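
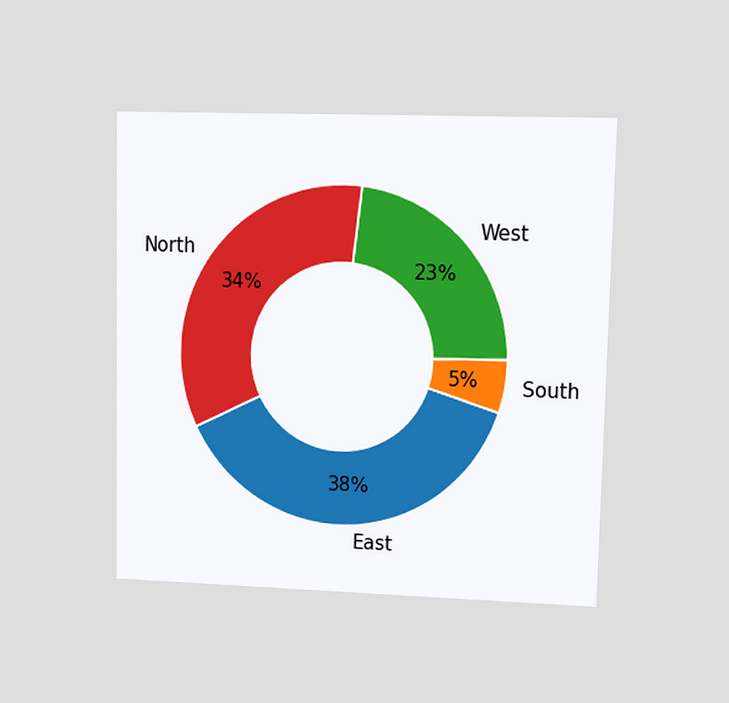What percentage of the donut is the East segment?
38%

The chart is viewed at a slight angle. The East segment takes up 38% of the ring.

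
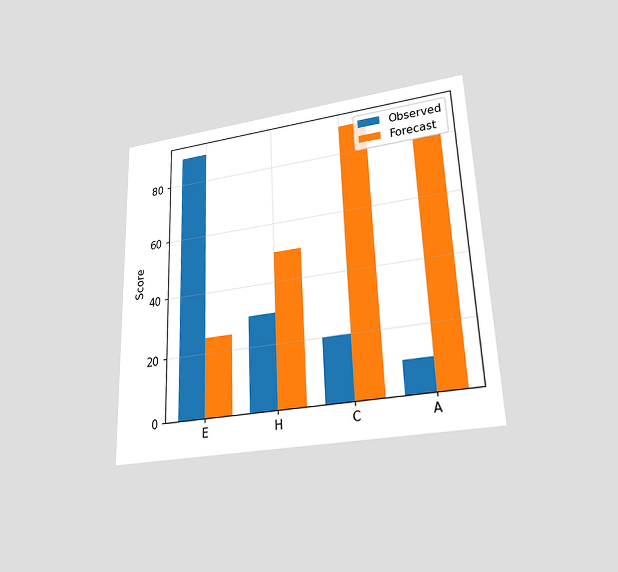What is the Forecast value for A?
The chart is tilted about 2° counter-clockwise and viewed slightly from below. The Forecast bar at A reaches 80 on the y-axis.

80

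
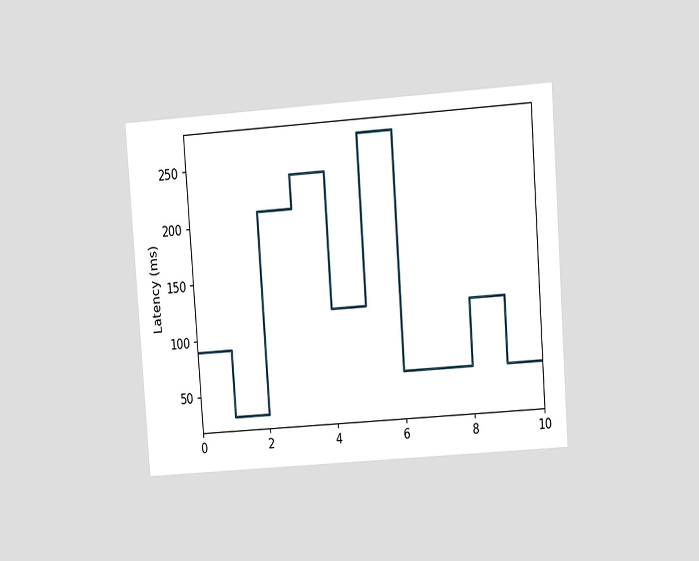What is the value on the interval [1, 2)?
The chart is tilted about 4° counter-clockwise and viewed at a slight angle. On [1, 2) the step sits at 30ms.

30ms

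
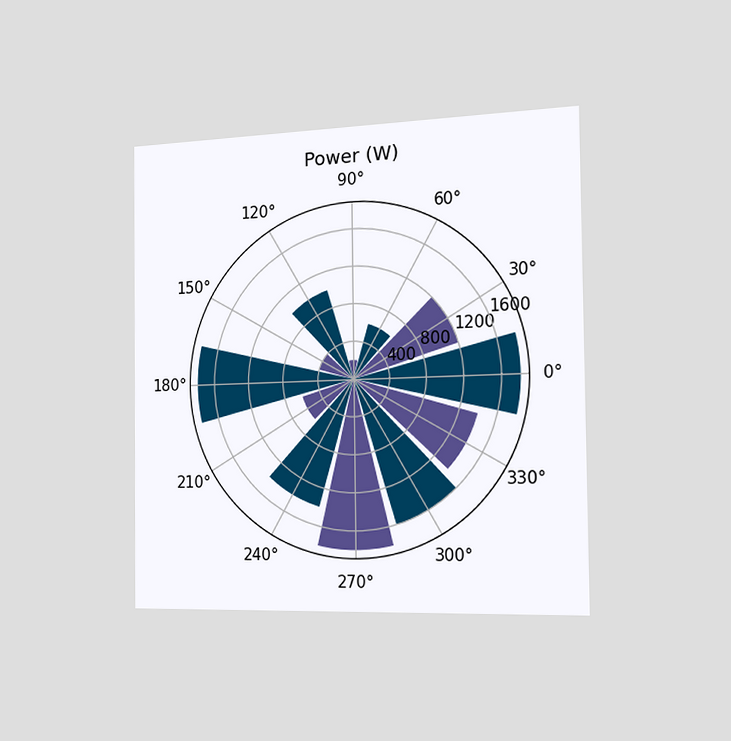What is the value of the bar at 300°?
1600W

The chart is viewed slightly from the right. The bar at 300° reaches 1600W on the radial axis.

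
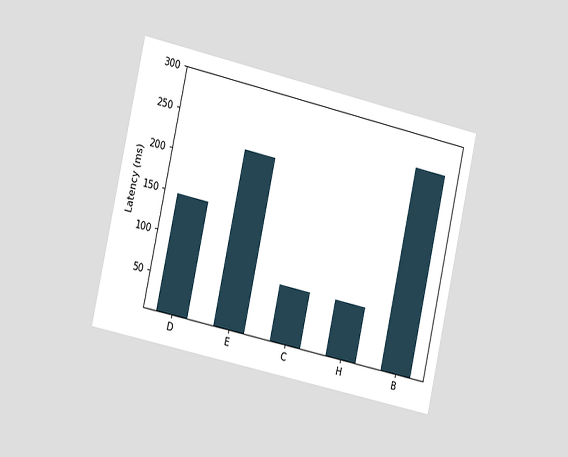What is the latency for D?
148ms

The chart is tilted about 13° clockwise and viewed slightly from the left. Reading along the chart's y-axis, the D bar reaches 148ms.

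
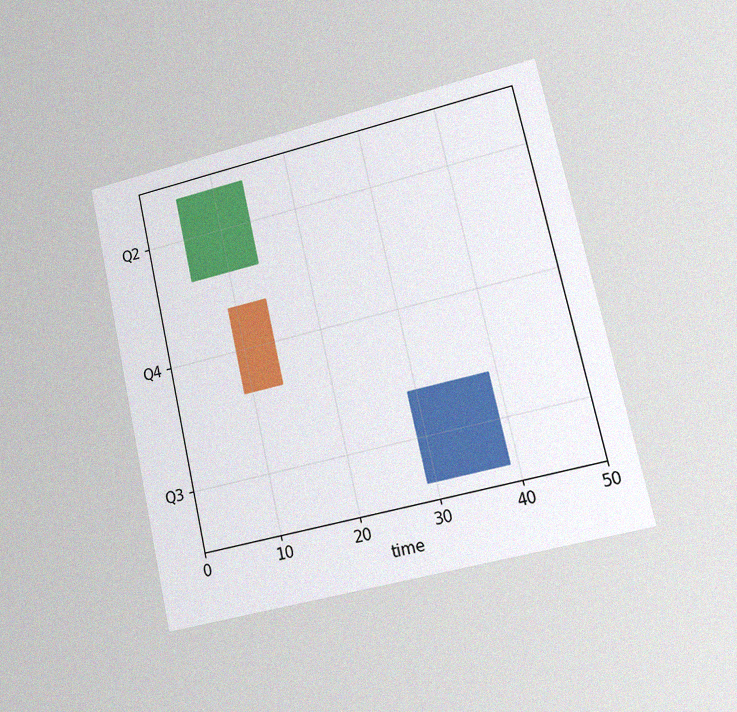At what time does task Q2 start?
The chart is tilted about 13° counter-clockwise and viewed slightly from the right, with some photo noise. The Q2 bar begins at t=5.

5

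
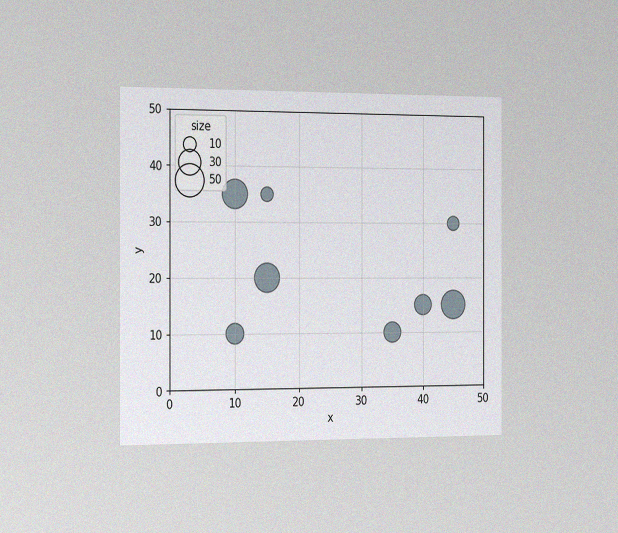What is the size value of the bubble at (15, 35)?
10

The chart is viewed slightly from the left, with some photo noise. Matching the bubble at (15, 35) against the size legend gives 10.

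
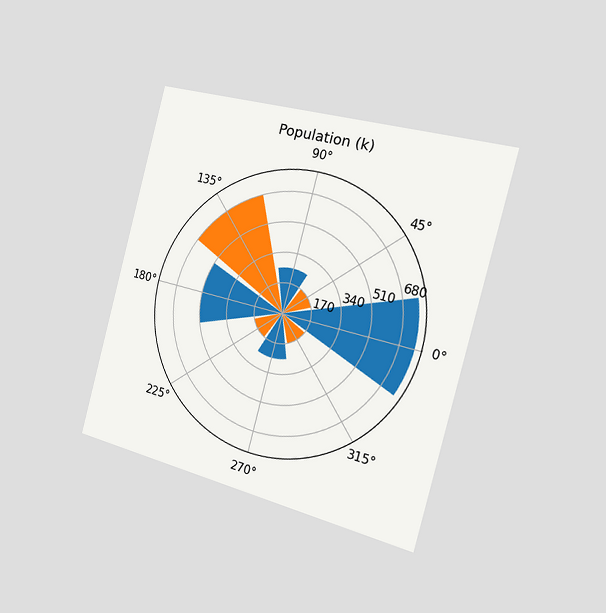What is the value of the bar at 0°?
The chart is tilted about 15° clockwise and viewed slightly from the right. The bar at 0° reaches 765k on the radial axis.

765k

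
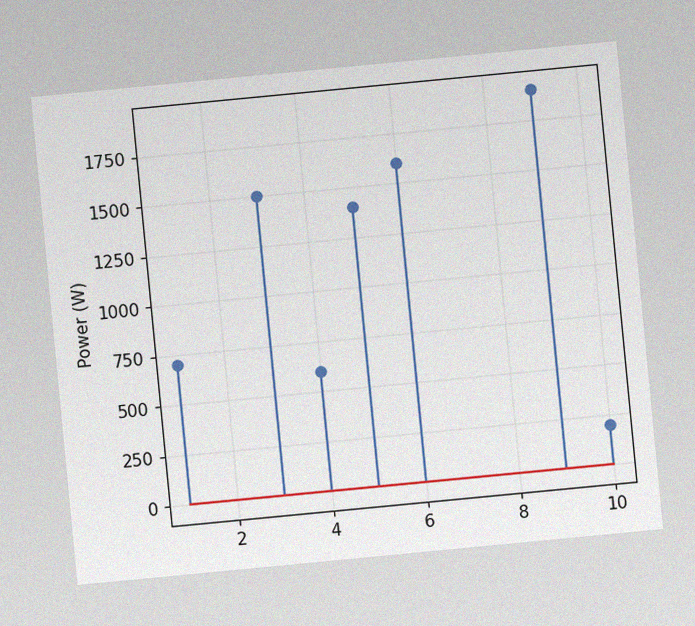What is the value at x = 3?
1500W

The chart is tilted about 5° counter-clockwise, with some photo noise. The stem at x=3 reaches 1500W.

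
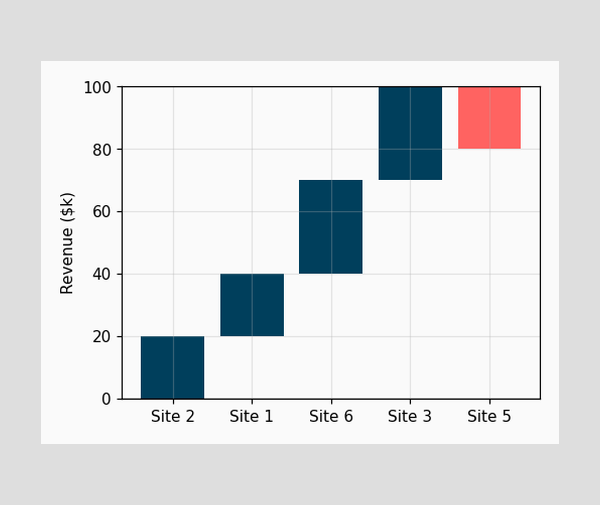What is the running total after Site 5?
After Site 5 the running total reaches $80k.

$80k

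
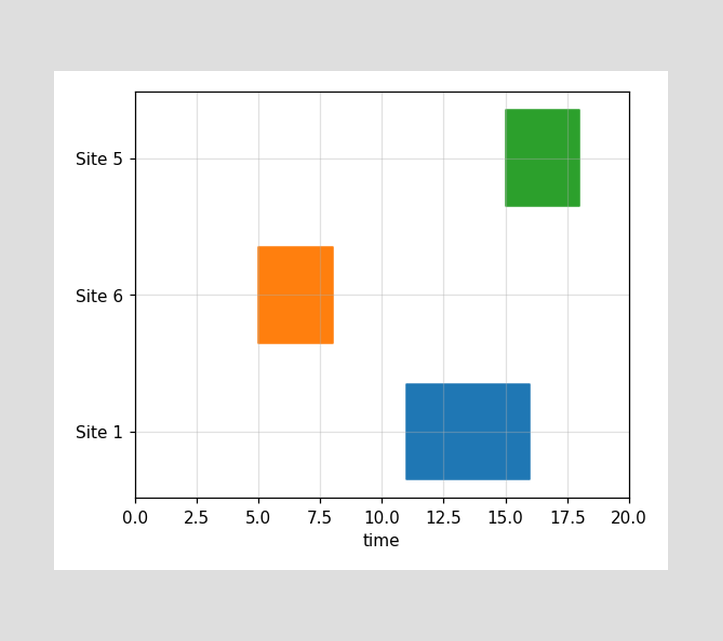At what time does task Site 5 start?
The Site 5 bar begins at t=15.

15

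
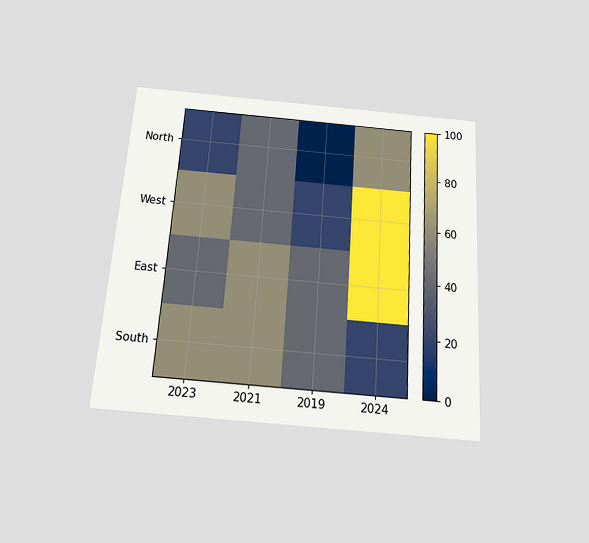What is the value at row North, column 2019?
The chart is tilted about 4° clockwise and viewed slightly from below. Matching cell (North, 2019) against the colorbar gives 0.

0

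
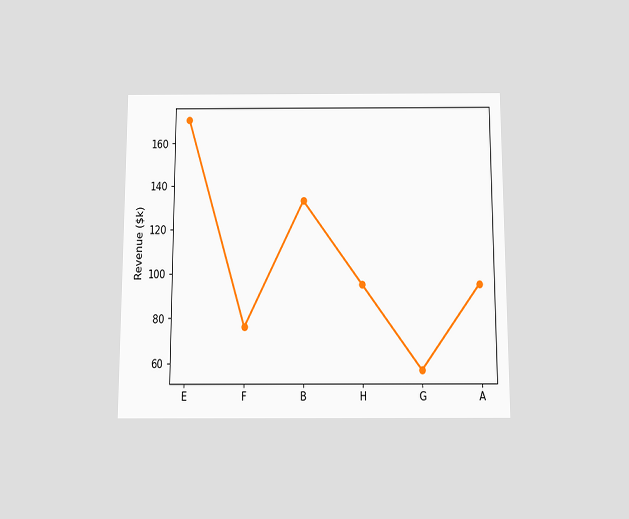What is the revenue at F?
The chart is viewed slightly from below. At F, the line is at $76k.

$76k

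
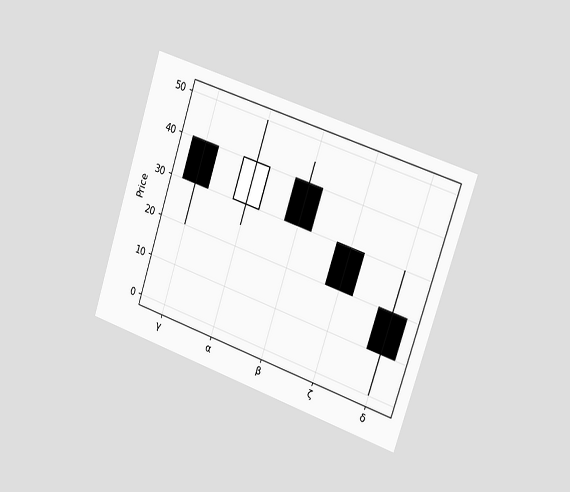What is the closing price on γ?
30

The chart is tilted about 18° clockwise and viewed slightly from the right. The γ candle closes at 30.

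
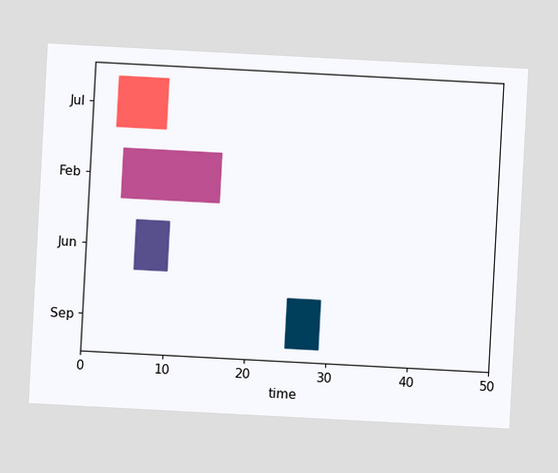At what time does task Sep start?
The chart is tilted about 3° clockwise. The Sep bar begins at t=25.

25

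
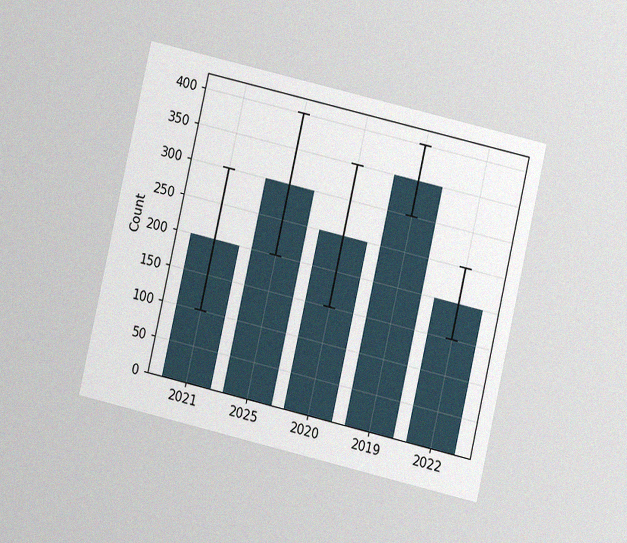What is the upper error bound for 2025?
400

The chart is tilted about 13° clockwise and viewed at a slight angle, with some photo noise. The 2025 bar's upper whisker reaches 400.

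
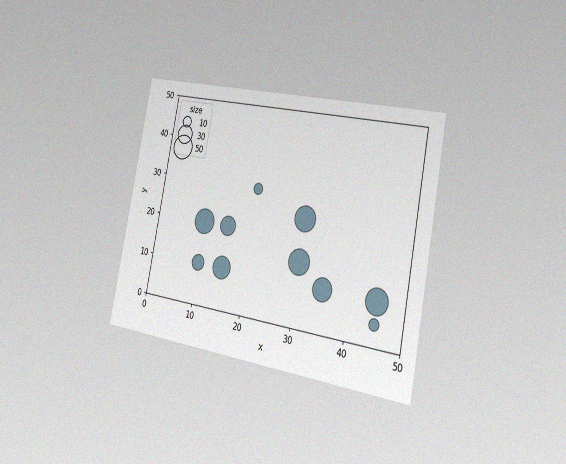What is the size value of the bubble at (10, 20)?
The chart is tilted about 11° clockwise and viewed slightly from the right, with some photo noise. Matching the bubble at (10, 20) against the size legend gives 50.

50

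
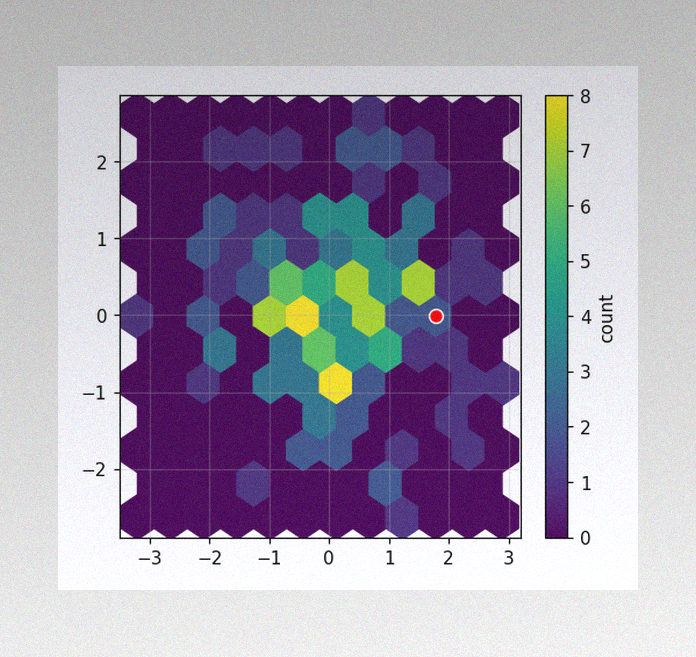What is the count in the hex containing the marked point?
The image has some photo noise and uneven lighting. The marked hex reads 2 on the colorbar.

2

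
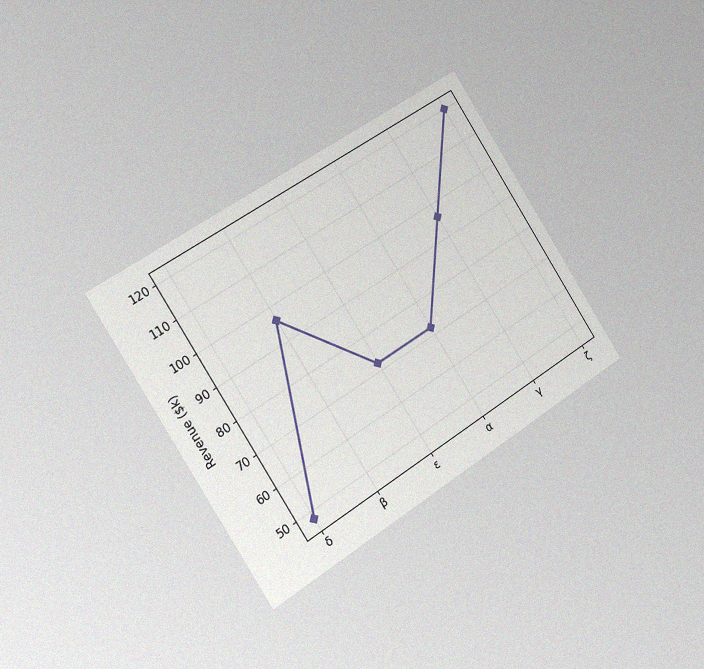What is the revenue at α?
The chart is tilted about 33° counter-clockwise and viewed slightly from the left, with some photo noise. At α, the line is at $72k.

$72k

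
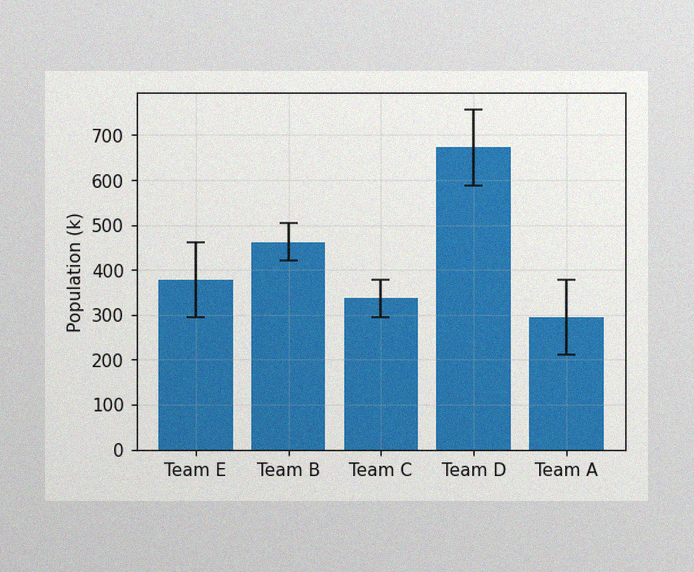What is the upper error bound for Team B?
The image has some photo noise and uneven lighting. The Team B bar's upper whisker reaches 504k.

504k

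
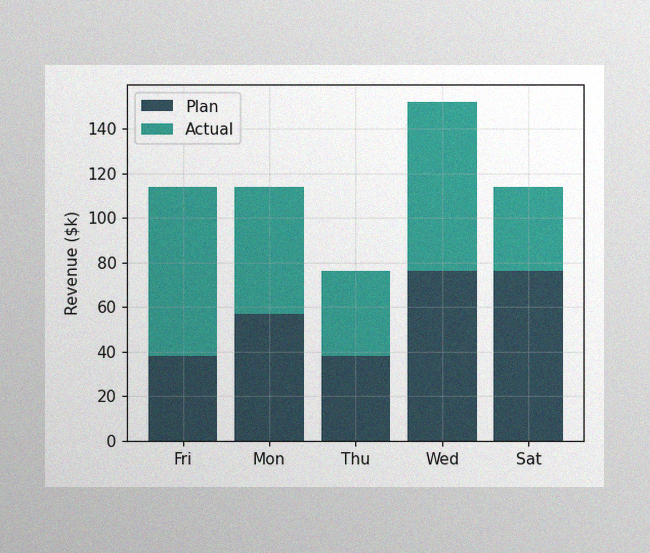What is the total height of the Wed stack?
$152k

The image has some photo noise and uneven lighting. The Wed stack's top reaches $152k on the y-axis.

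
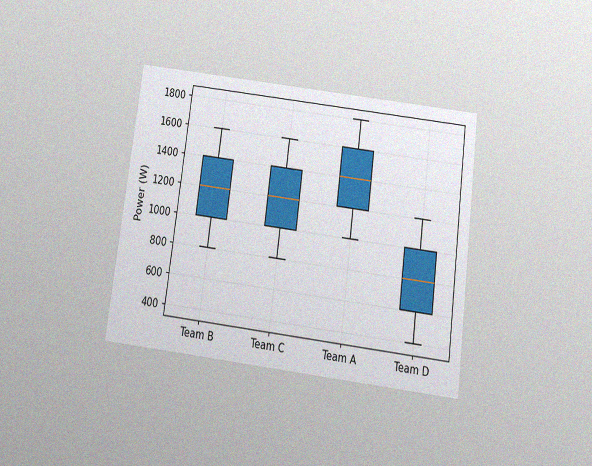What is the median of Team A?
1400W

The chart is tilted about 7° clockwise and viewed slightly from below, with some photo noise. The median line in the Team A box sits at 1400W.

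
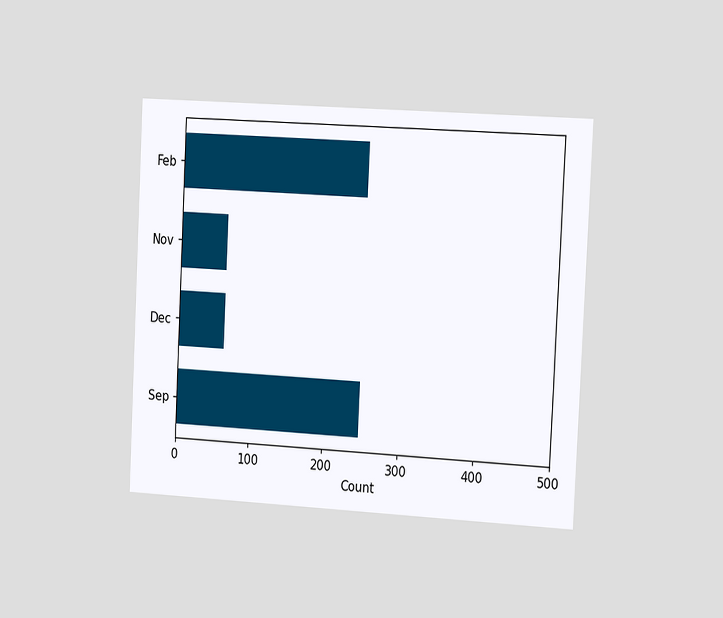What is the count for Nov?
The chart is tilted about 3° clockwise and viewed slightly from the right. Reading along the chart's x-axis, the Nov bar reaches 62.

62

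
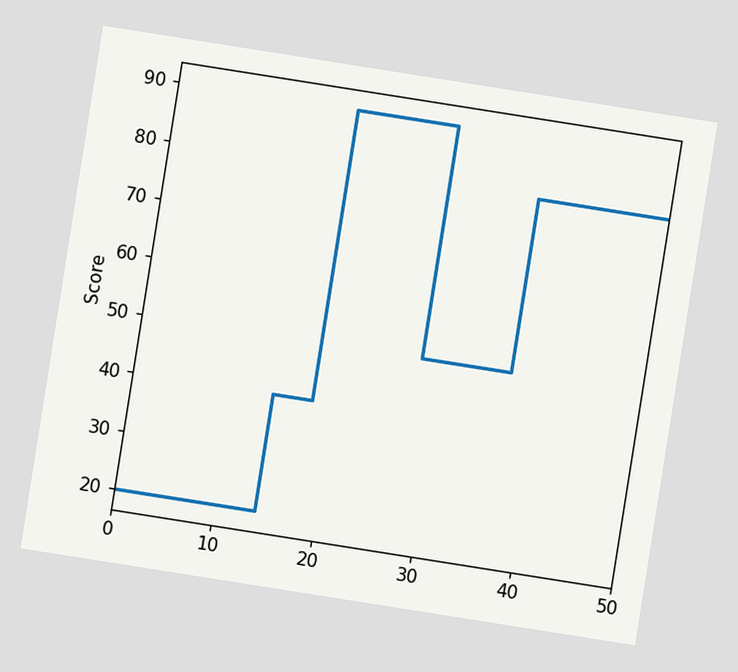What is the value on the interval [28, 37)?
50

The chart is tilted about 9° clockwise. On [28, 37) the step sits at 50.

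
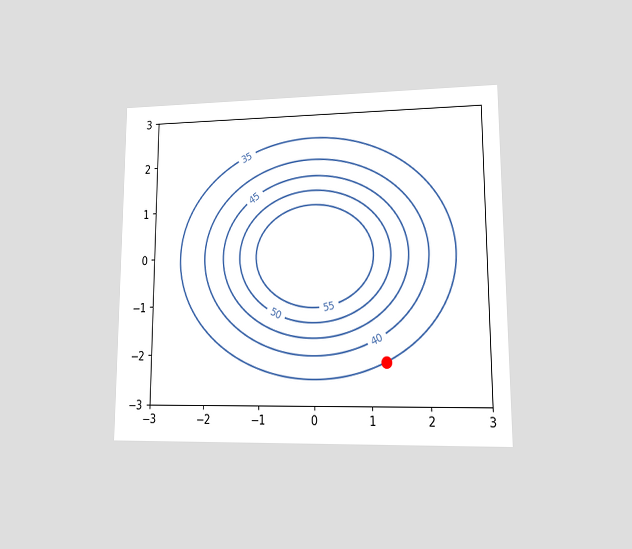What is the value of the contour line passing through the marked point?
35

The chart is viewed at a slight angle. The marked point sits on the contour labelled 35.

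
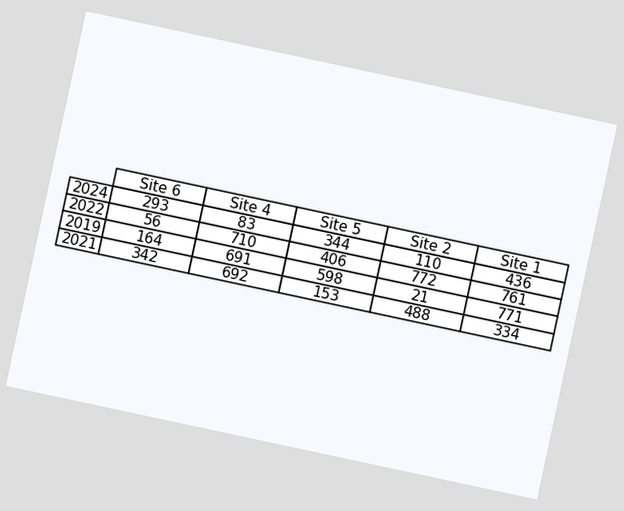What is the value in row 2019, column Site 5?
598

The chart is tilted about 12° clockwise. The (2019, Site 5) cell reads 598.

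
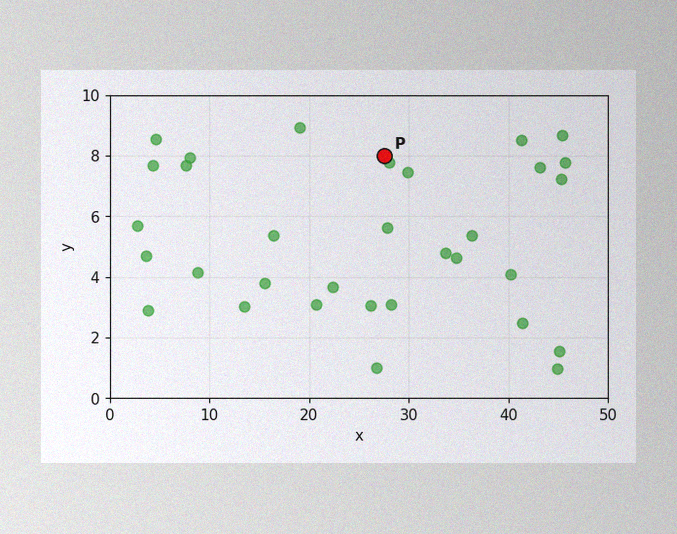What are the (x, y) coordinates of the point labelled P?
(27.5, 8)

The image has some photo noise and uneven lighting. Following the gridlines from P to each axis, P sits at (27.5, 8).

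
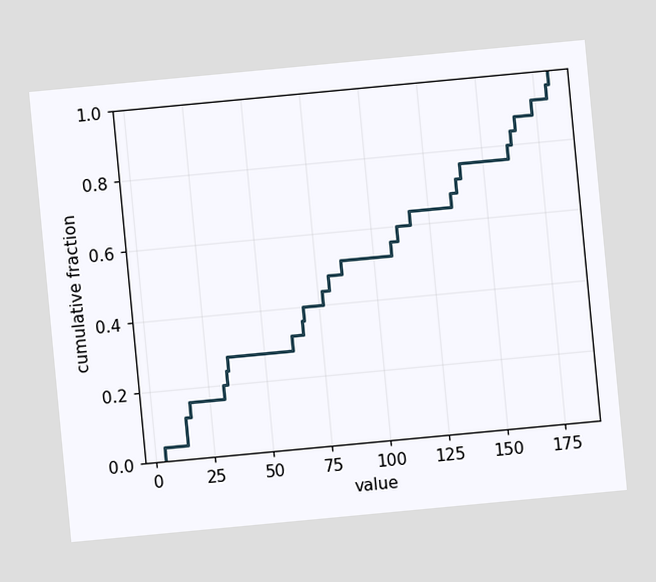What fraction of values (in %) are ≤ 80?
The chart is tilted about 5° counter-clockwise. At x=80 the ECDF step is at 48%.

48%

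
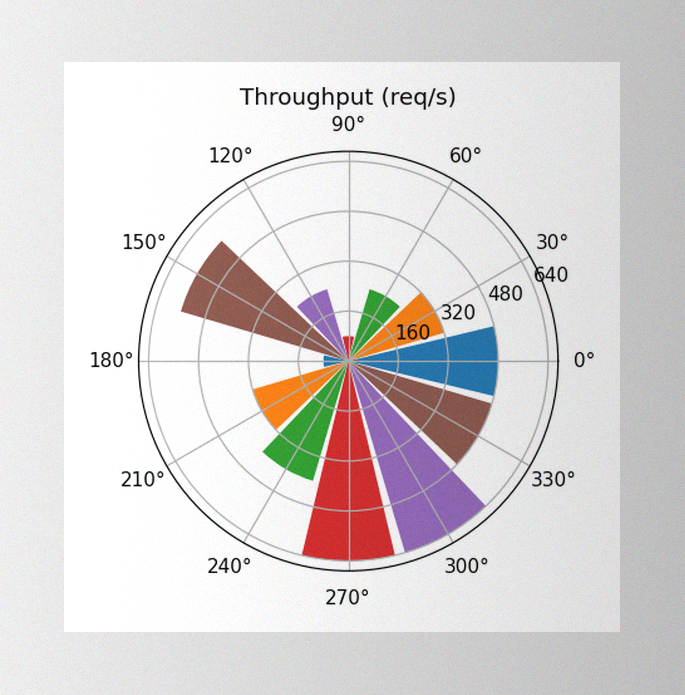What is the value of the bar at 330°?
The image has some photo noise and uneven lighting. The bar at 330° reaches 480req/s on the radial axis.

480req/s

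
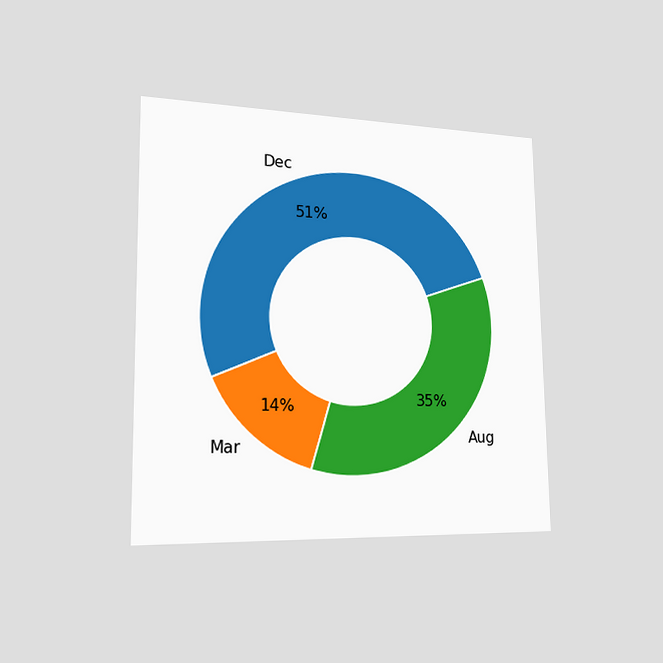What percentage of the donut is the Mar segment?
14%

The chart is viewed slightly from the left. The Mar segment takes up 14% of the ring.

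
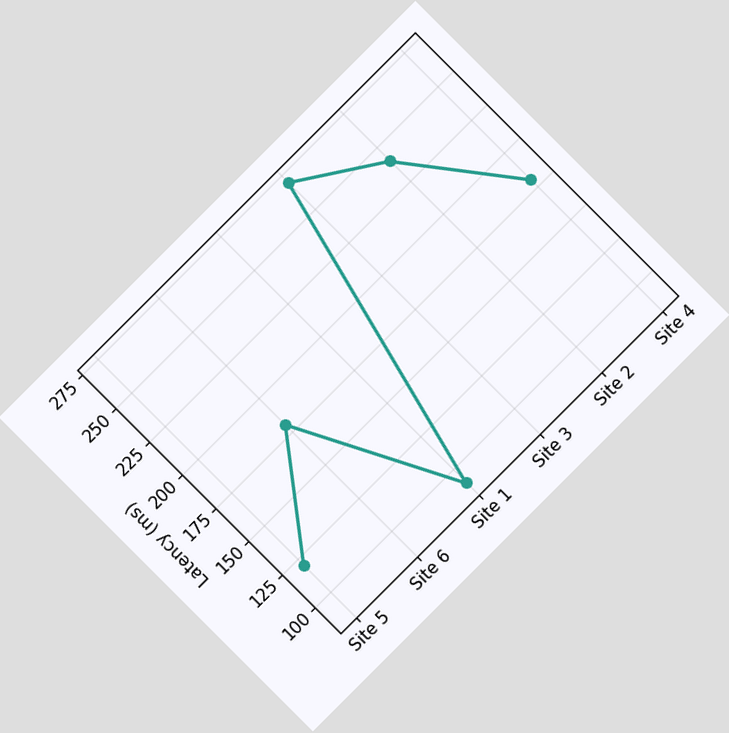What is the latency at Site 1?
90ms

The chart is tilted about 45° counter-clockwise. At Site 1, the line is at 90ms.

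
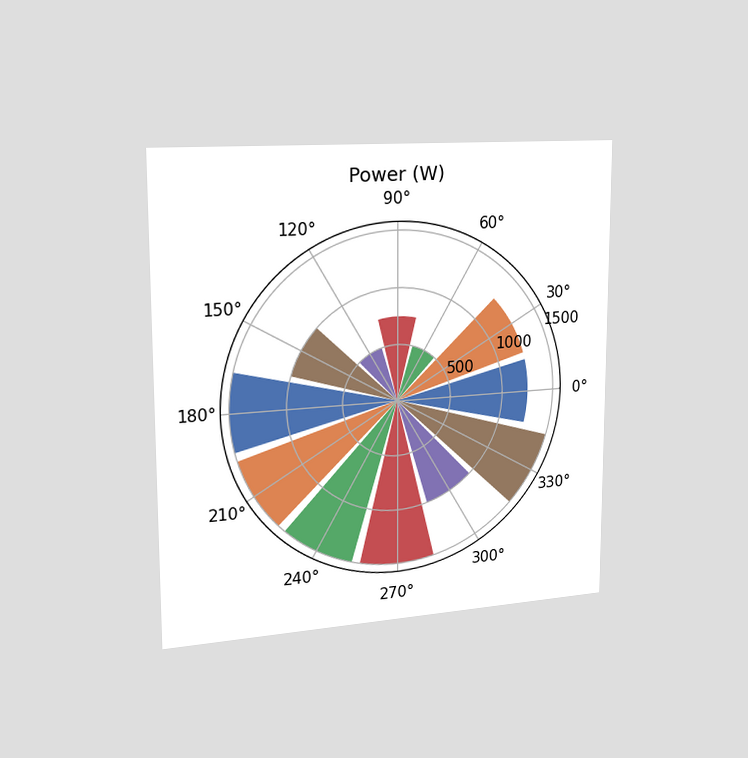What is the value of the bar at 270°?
The chart is viewed slightly from the left. The bar at 270° reaches 1500W on the radial axis.

1500W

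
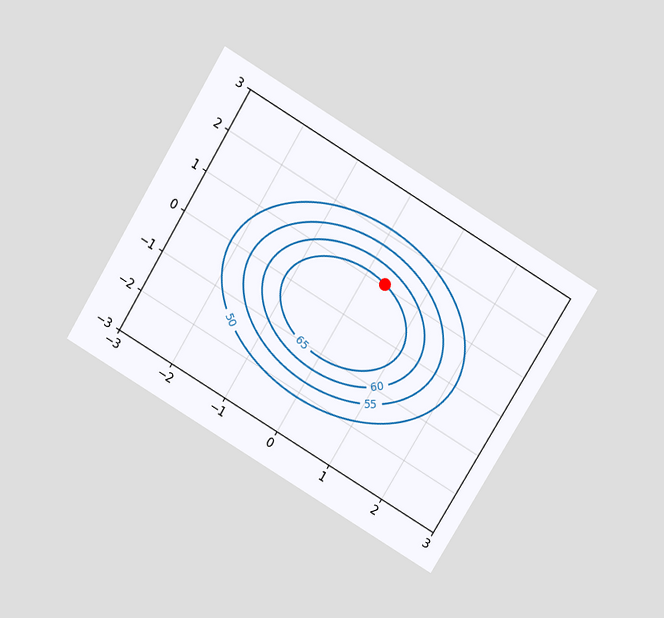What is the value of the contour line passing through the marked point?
65

The chart is tilted about 31° clockwise and viewed slightly from above. The marked point sits on the contour labelled 65.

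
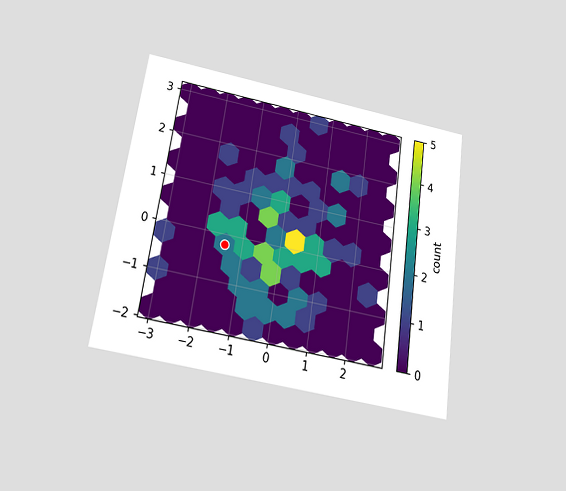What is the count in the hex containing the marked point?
The chart is tilted about 8° clockwise and viewed slightly from below. The marked hex reads 2 on the colorbar.

2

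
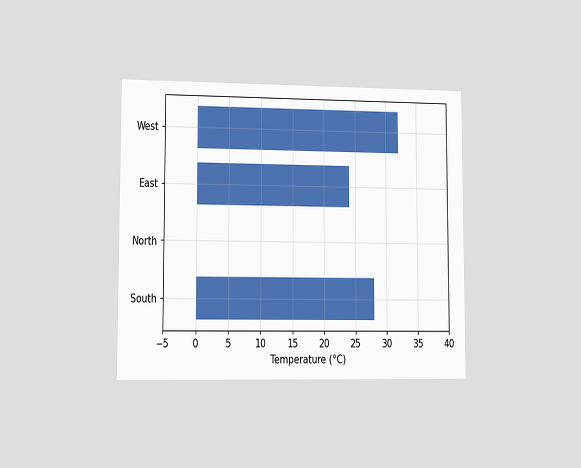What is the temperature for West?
The chart is viewed slightly from the left. Reading along the chart's x-axis, the West bar reaches 32°C.

32°C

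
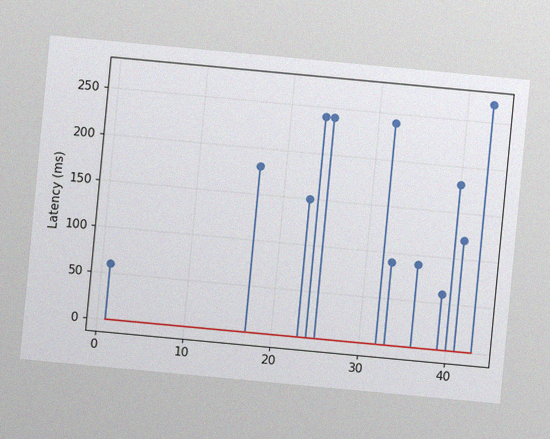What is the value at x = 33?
The chart is tilted about 5° clockwise, with some photo noise. The stem at x=33 reaches 90ms.

90ms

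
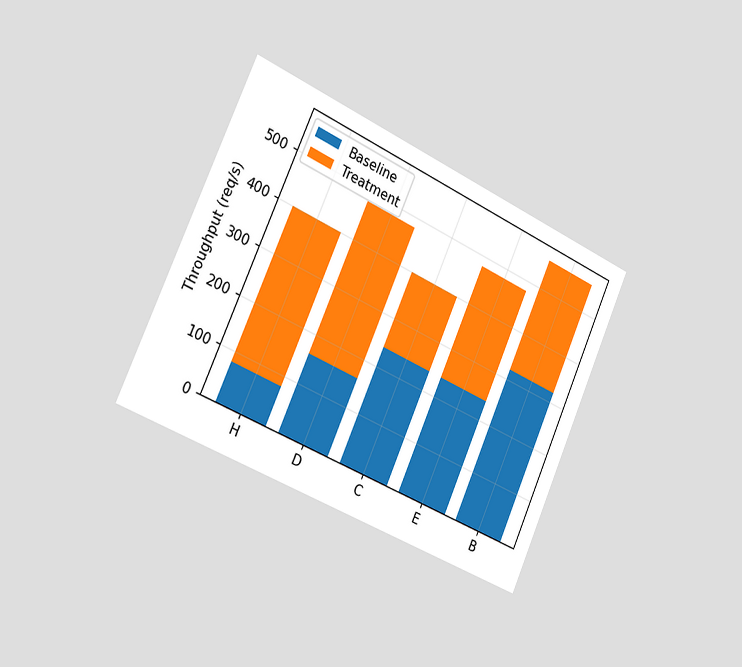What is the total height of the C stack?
The chart is tilted about 24° clockwise and viewed slightly from the left. The C stack's top reaches 400req/s on the y-axis.

400req/s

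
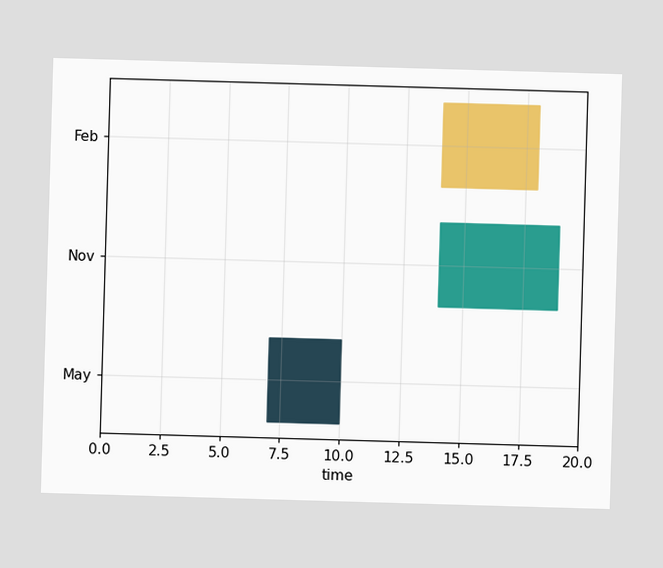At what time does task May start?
7

The May bar begins at t=7.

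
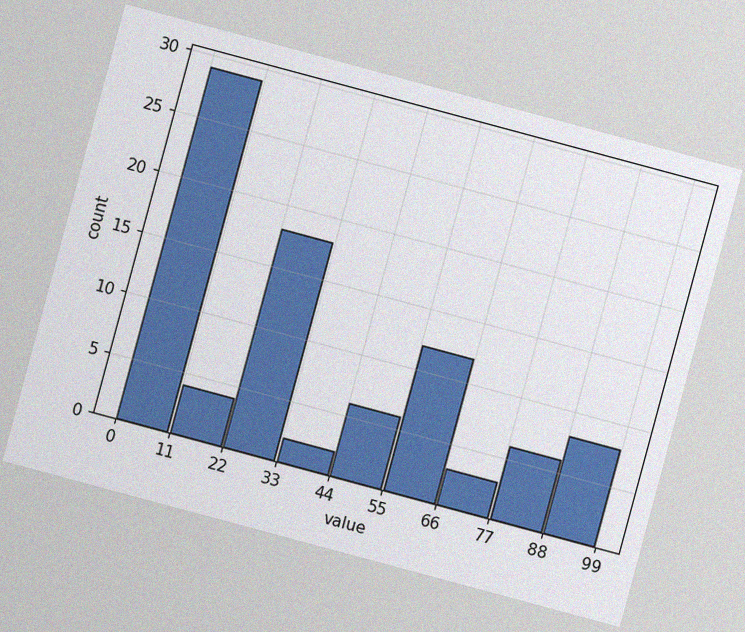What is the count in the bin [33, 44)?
The chart is tilted about 15° clockwise, with some photo noise. The [33, 44) bin has height 2.

2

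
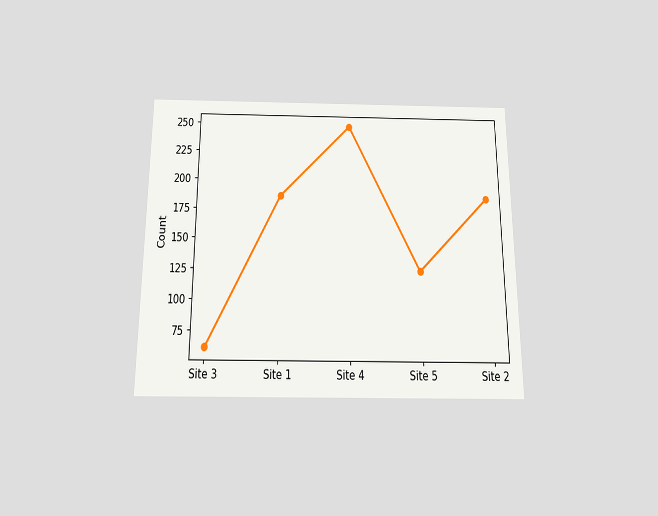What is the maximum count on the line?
248

The chart is viewed slightly from below. The highest point is at Site 4, and reading across to the y-axis gives 248.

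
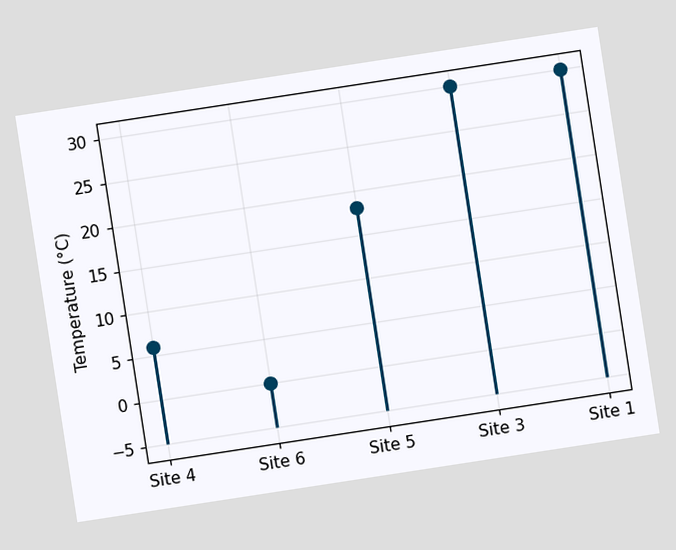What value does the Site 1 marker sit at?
30°C

The chart is tilted about 9° counter-clockwise. The Site 1 marker sits at 30°C.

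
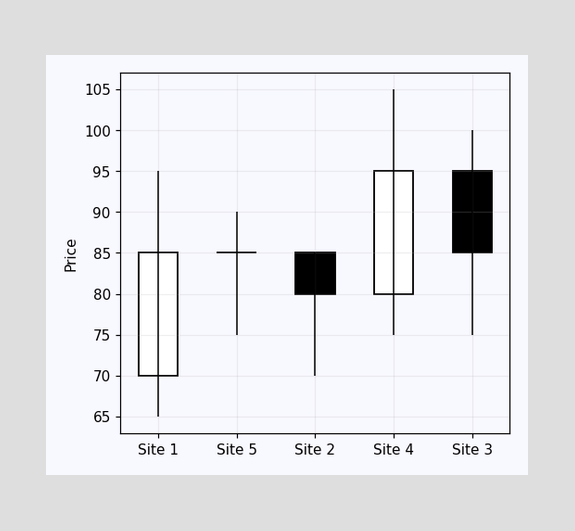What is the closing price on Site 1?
The Site 1 candle closes at 85.

85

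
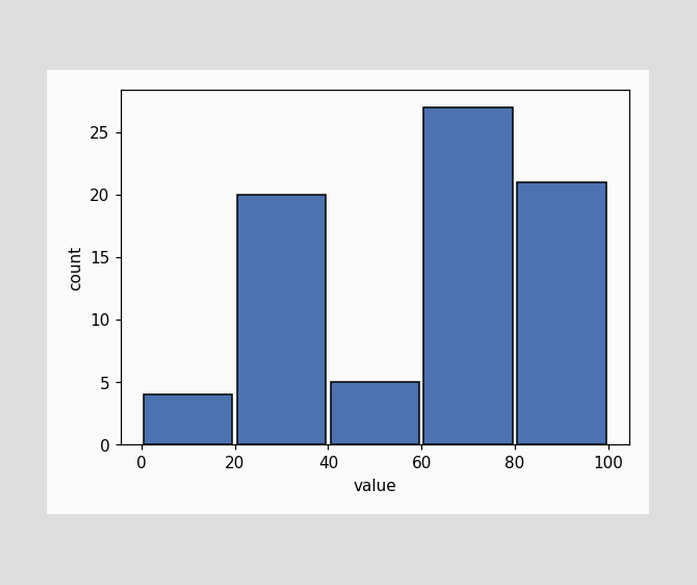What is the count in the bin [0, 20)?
4

The [0, 20) bin has height 4.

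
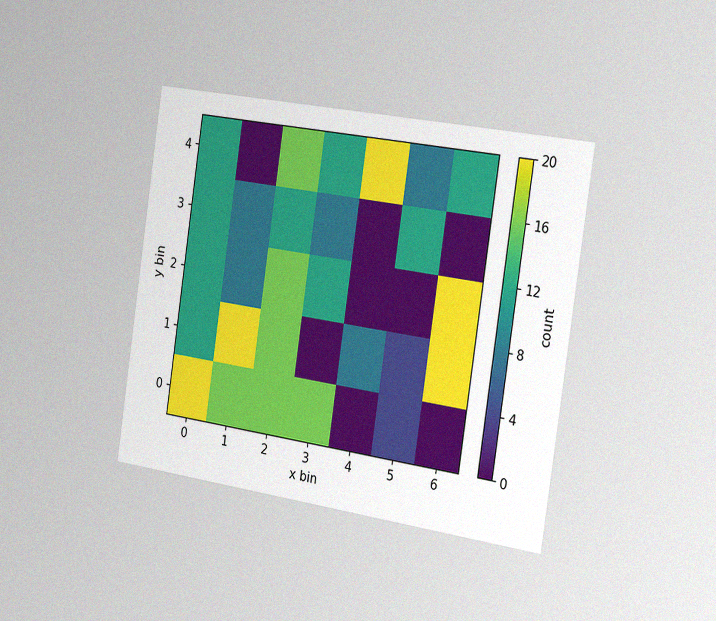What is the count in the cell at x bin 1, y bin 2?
The chart is tilted about 8° clockwise and viewed slightly from the right, with some photo noise. Matching the cell (1, 2) against the colorbar gives 8.

8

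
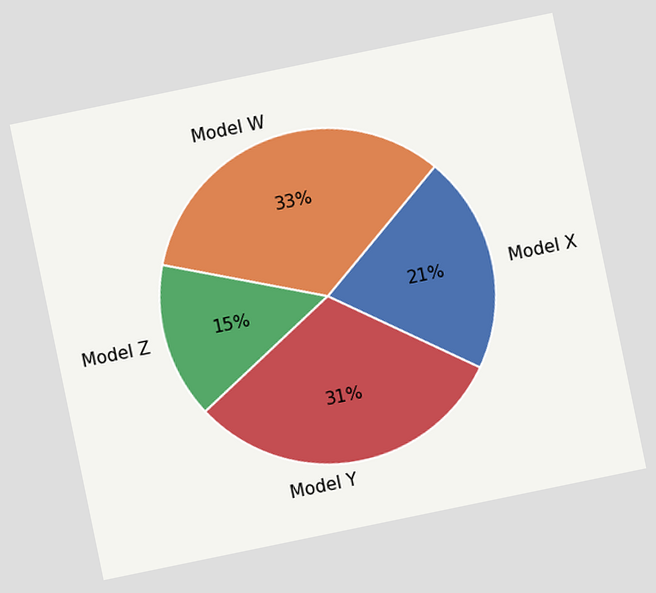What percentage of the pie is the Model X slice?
The chart is tilted about 12° counter-clockwise. The Model X slice takes up 21% of the pie.

21%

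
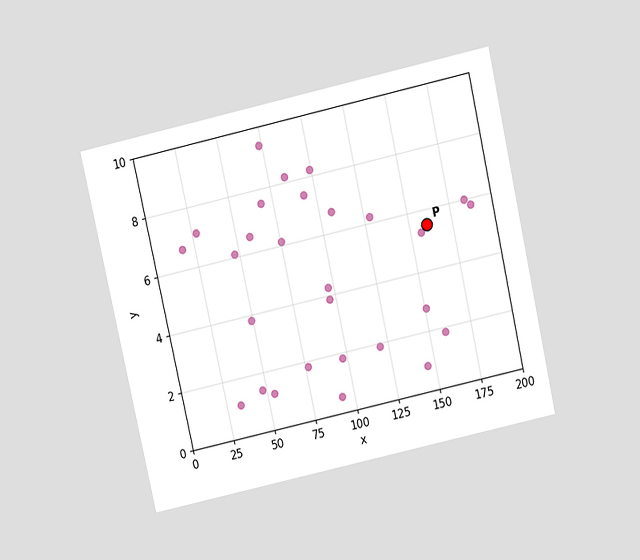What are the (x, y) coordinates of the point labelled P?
The chart is tilted about 13° counter-clockwise and viewed slightly from above. Following the gridlines from P to each axis, P sits at (160, 5.5).

(160, 5.5)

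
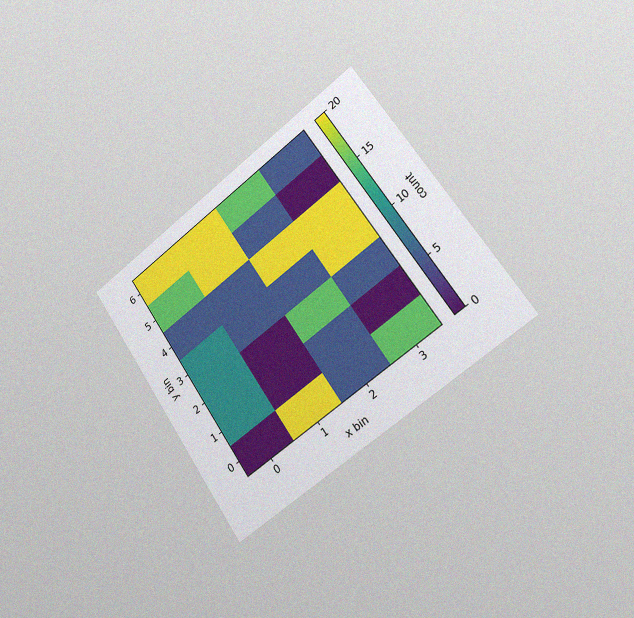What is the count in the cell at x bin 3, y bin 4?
20

The chart is tilted about 35° counter-clockwise and viewed slightly from the right, with some photo noise. Matching the cell (3, 4) against the colorbar gives 20.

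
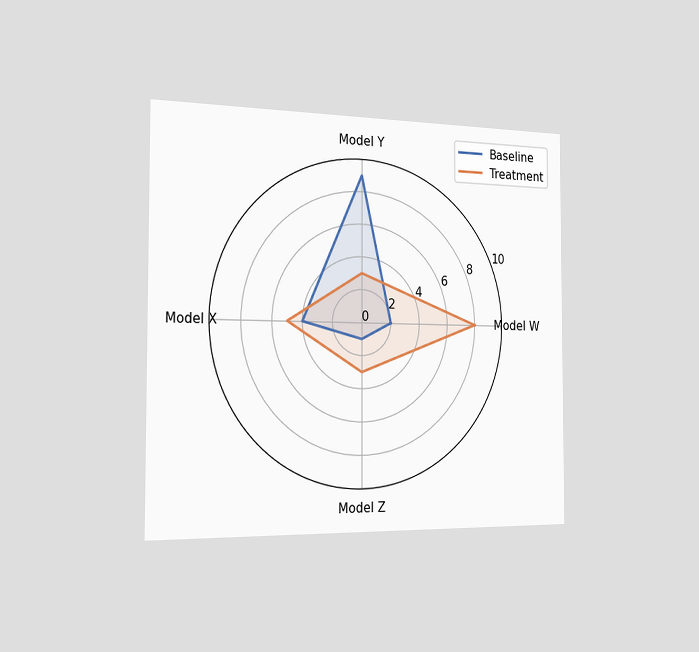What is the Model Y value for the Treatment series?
3

The chart is viewed slightly from the left. On the Model Y axis, Treatment reaches 3.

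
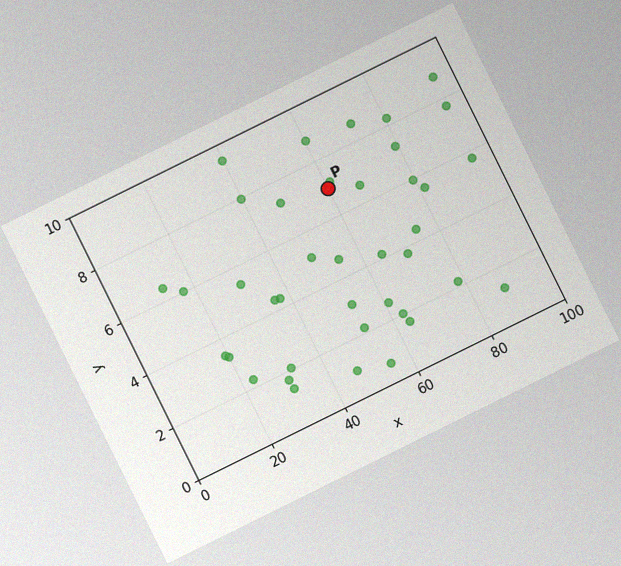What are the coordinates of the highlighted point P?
(60, 7)

The chart is tilted about 26° counter-clockwise, with some photo noise. Following the gridlines from P to each axis, P sits at (60, 7).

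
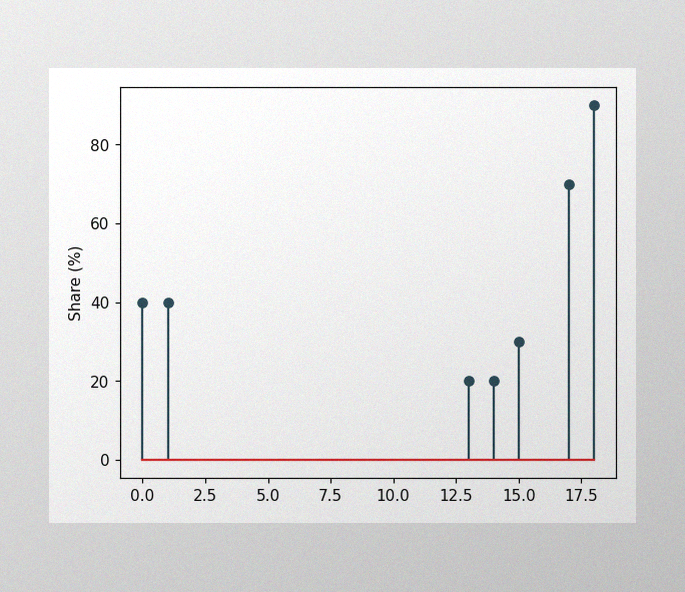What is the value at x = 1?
40%

The image has some photo noise and uneven lighting. The stem at x=1 reaches 40%.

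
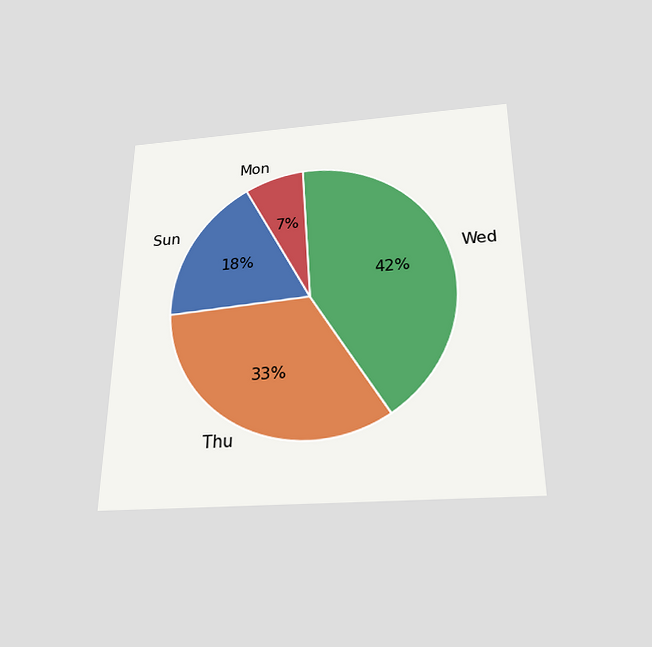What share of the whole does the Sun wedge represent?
18%

The chart is viewed slightly from below. The Sun slice takes up 18% of the pie.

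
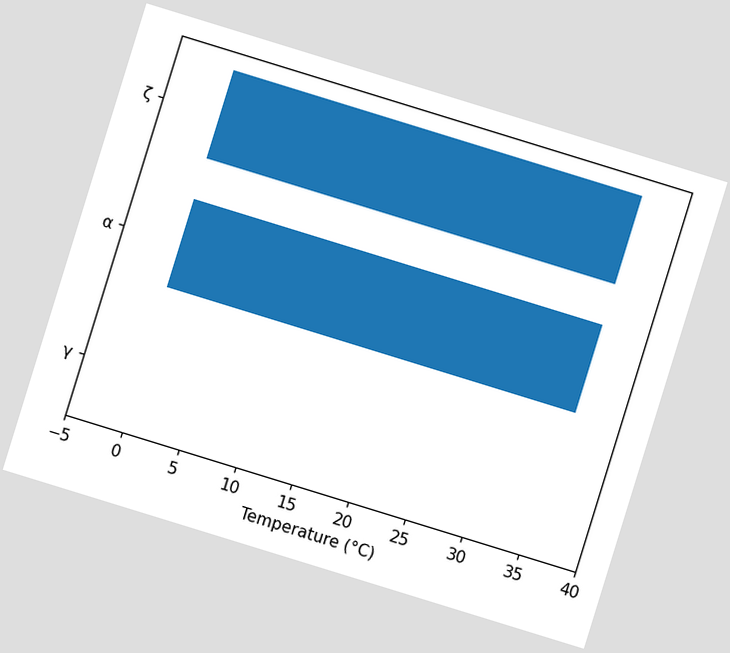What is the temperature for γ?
The chart is tilted about 17° clockwise. Reading along the chart's x-axis, the γ bar reaches 0°C.

0°C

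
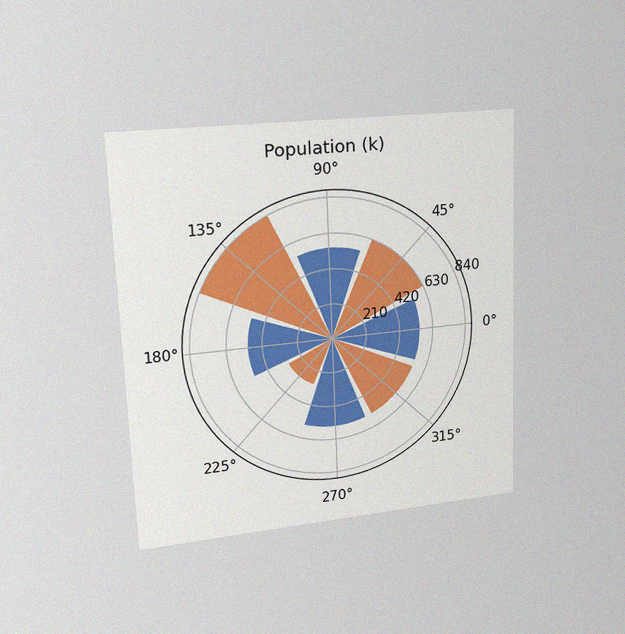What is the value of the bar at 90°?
546k

The chart is tilted about 2° counter-clockwise and viewed at a slight angle, with some photo noise. The bar at 90° reaches 546k on the radial axis.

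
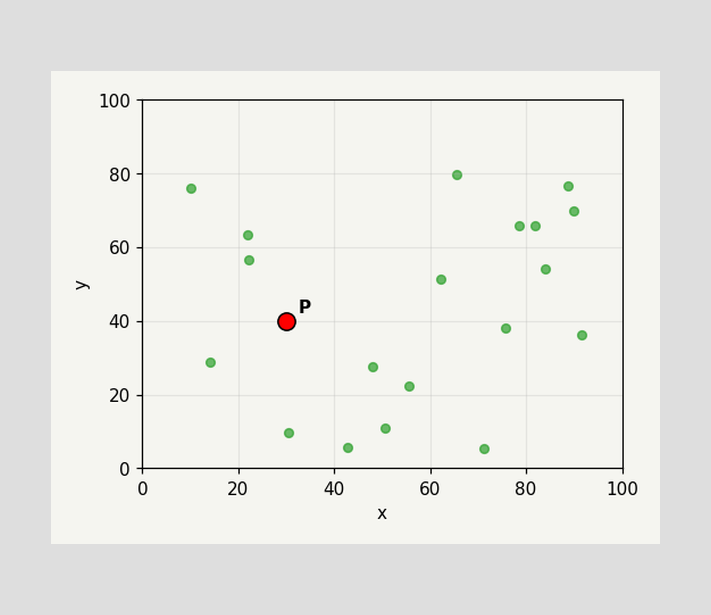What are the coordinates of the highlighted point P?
Following the gridlines from P to each axis, P sits at (30, 40).

(30, 40)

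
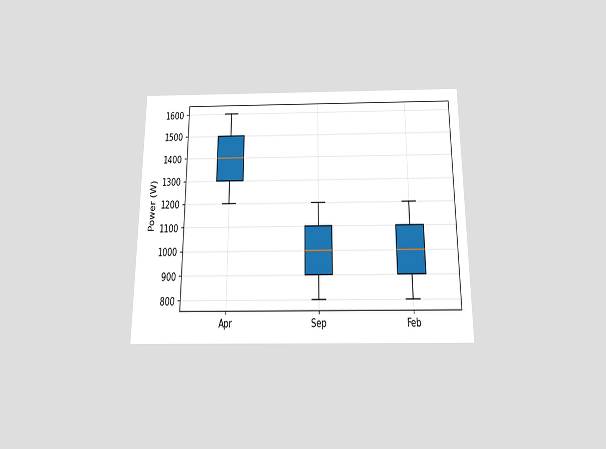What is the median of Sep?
The chart is viewed slightly from below. The median line in the Sep box sits at 1000W.

1000W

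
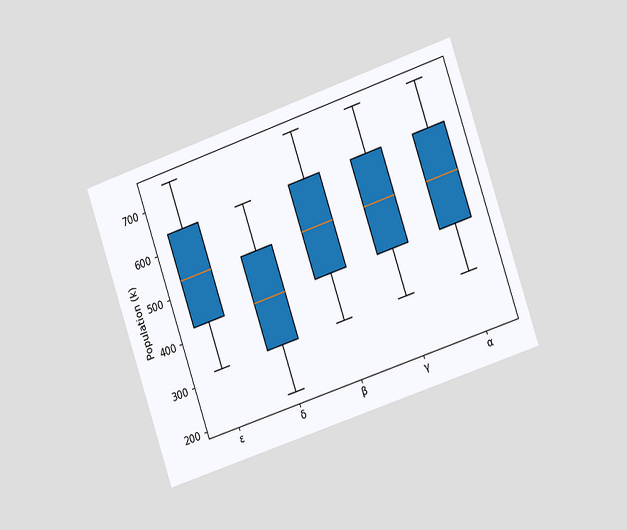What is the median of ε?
530k

The chart is tilted about 19° counter-clockwise and viewed slightly from the right. The median line in the ε box sits at 530k.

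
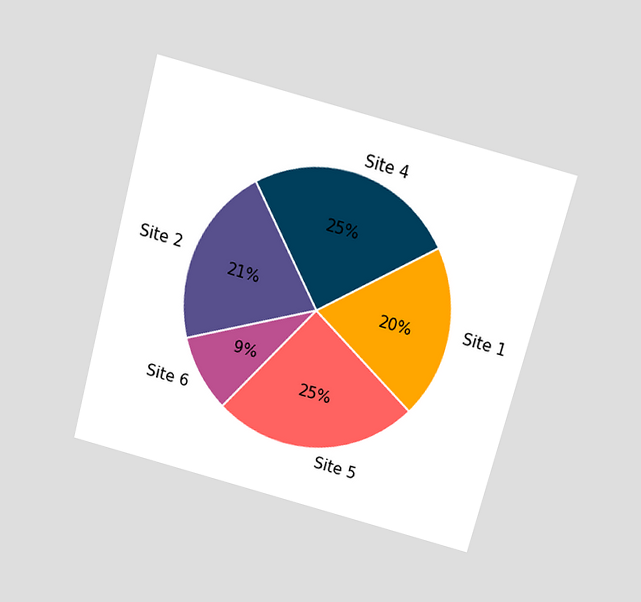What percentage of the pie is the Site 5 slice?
The chart is tilted about 15° clockwise and viewed slightly from above. The Site 5 slice takes up 25% of the pie.

25%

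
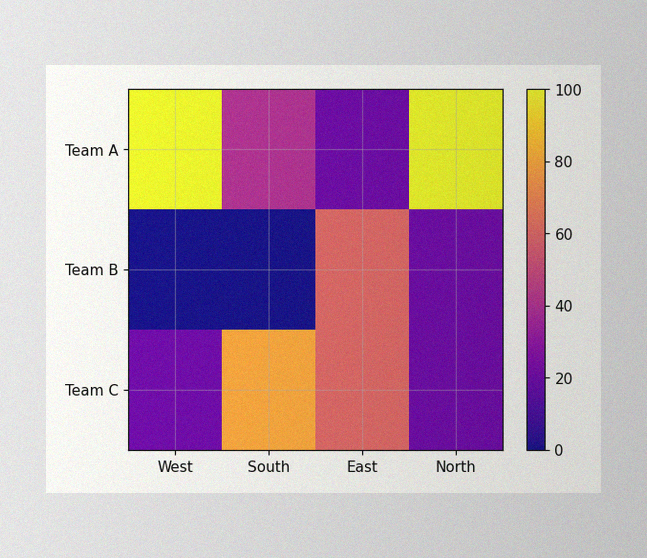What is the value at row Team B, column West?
0

The image has some photo noise and uneven lighting. Matching cell (Team B, West) against the colorbar gives 0.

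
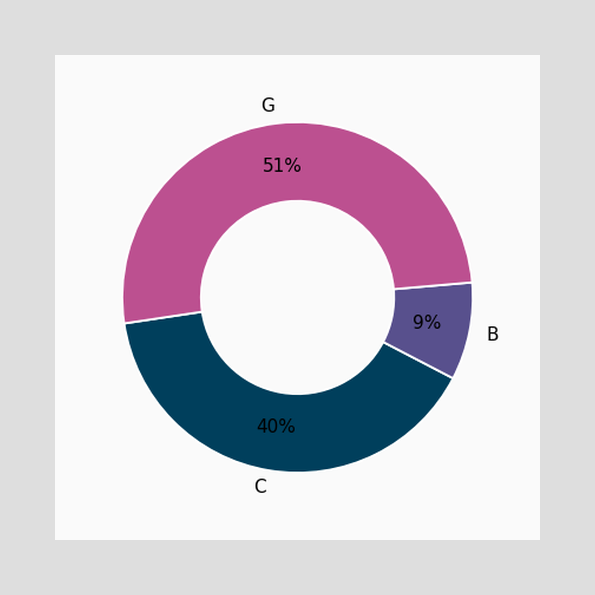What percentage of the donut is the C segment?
The C segment takes up 40% of the ring.

40%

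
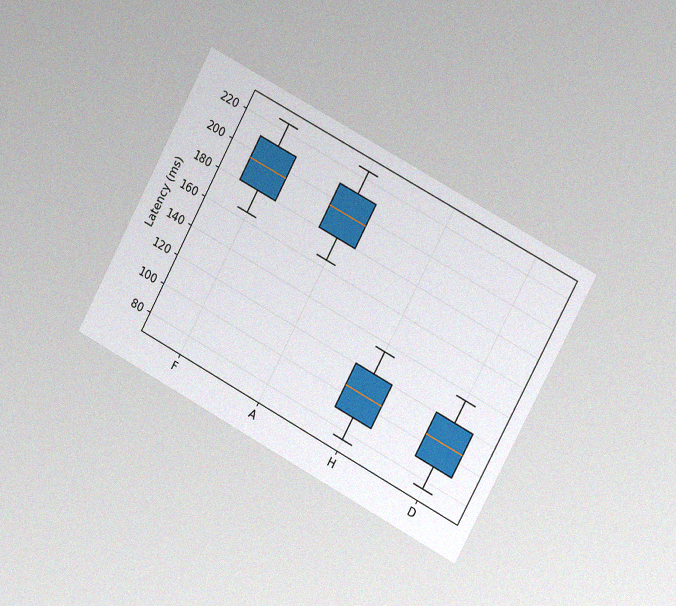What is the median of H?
105ms

The chart is tilted about 28° clockwise and viewed slightly from the right, with some photo noise. The median line in the H box sits at 105ms.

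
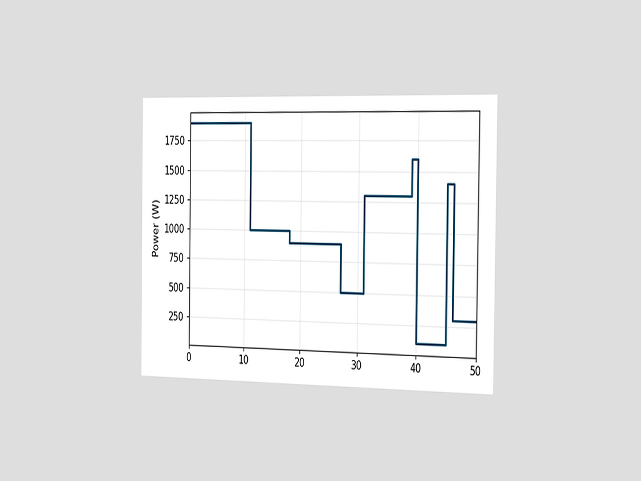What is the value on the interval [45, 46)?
The chart is viewed slightly from the right. On [45, 46) the step sits at 1400W.

1400W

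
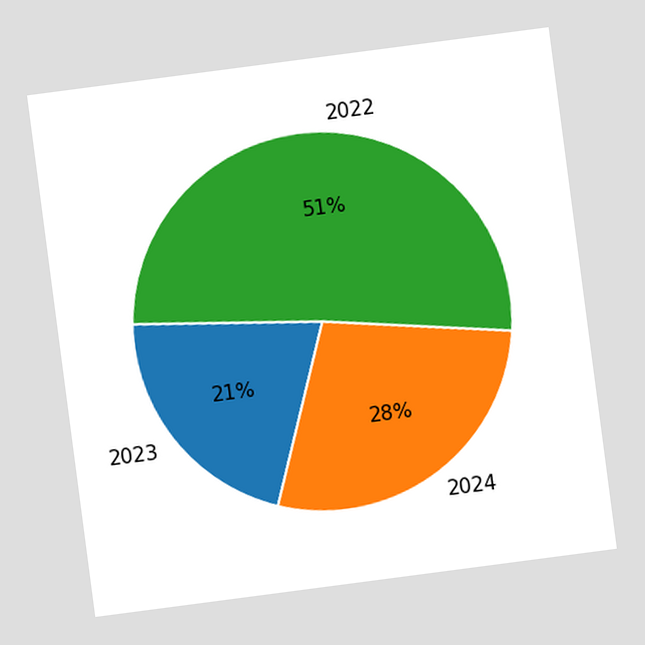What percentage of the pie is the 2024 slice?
28%

The chart is tilted about 7° counter-clockwise. The 2024 slice takes up 28% of the pie.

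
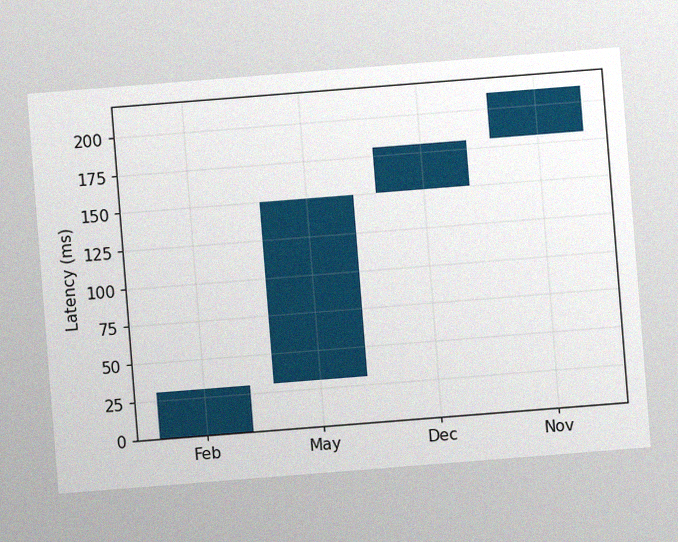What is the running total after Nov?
210ms

The chart is tilted about 5° counter-clockwise, with some photo noise. After Nov the running total reaches 210ms.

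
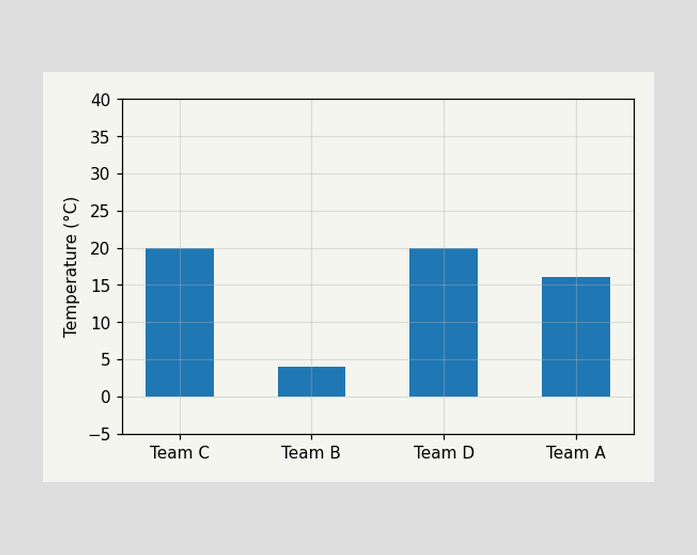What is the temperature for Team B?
Reading along the chart's y-axis, the Team B bar reaches 4°C.

4°C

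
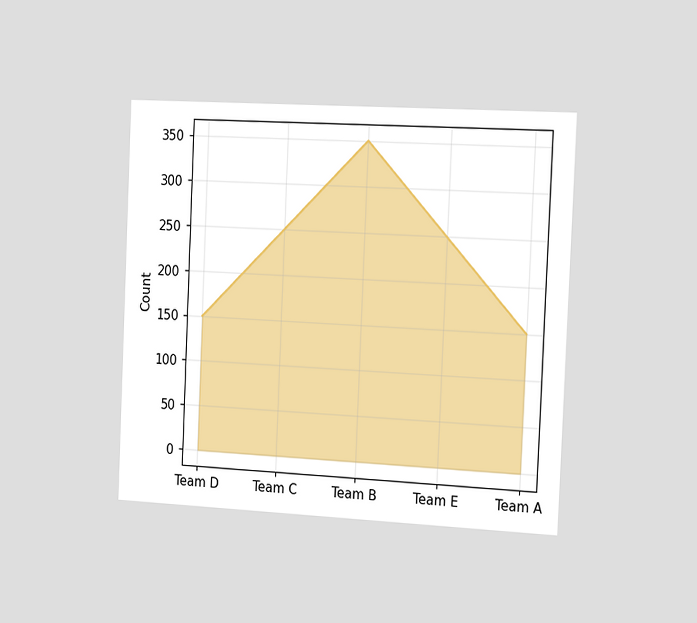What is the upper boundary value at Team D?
The chart is tilted about 3° clockwise and viewed slightly from the right. At Team D the upper boundary is at 150.

150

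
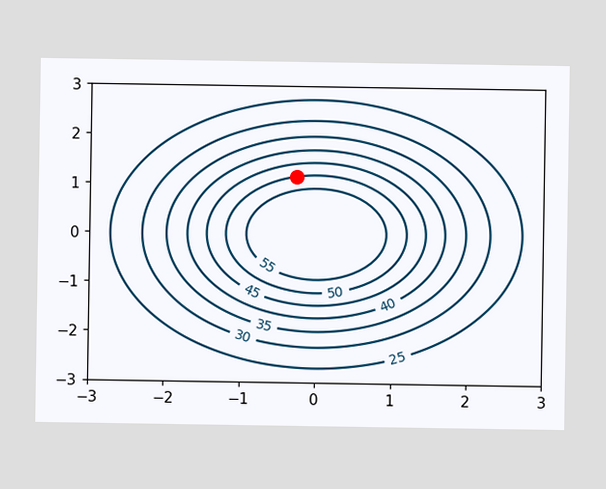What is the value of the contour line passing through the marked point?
50

The marked point sits on the contour labelled 50.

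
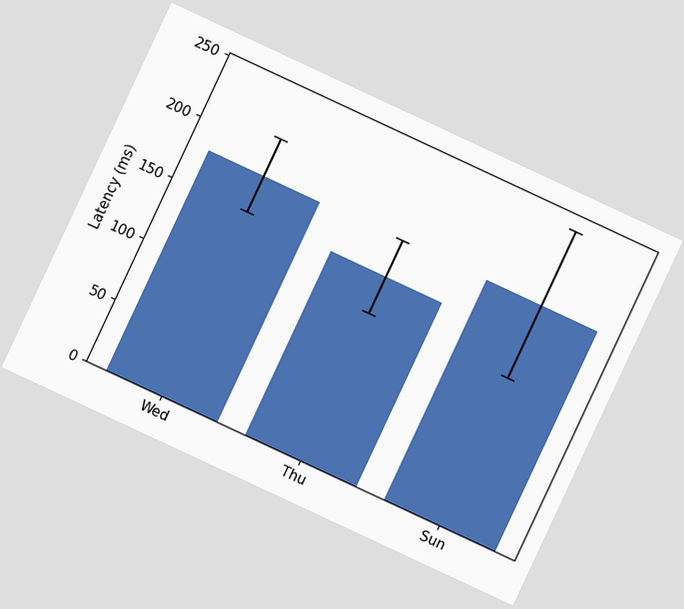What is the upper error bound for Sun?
240ms

The chart is tilted about 25° clockwise. The Sun bar's upper whisker reaches 240ms.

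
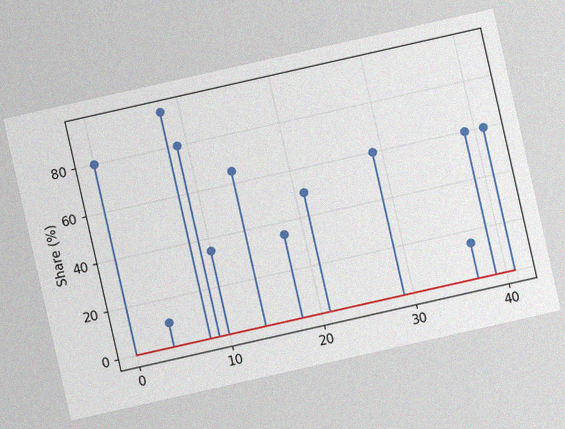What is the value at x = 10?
The chart is tilted about 13° counter-clockwise, with some photo noise. The stem at x=10 reaches 35%.

35%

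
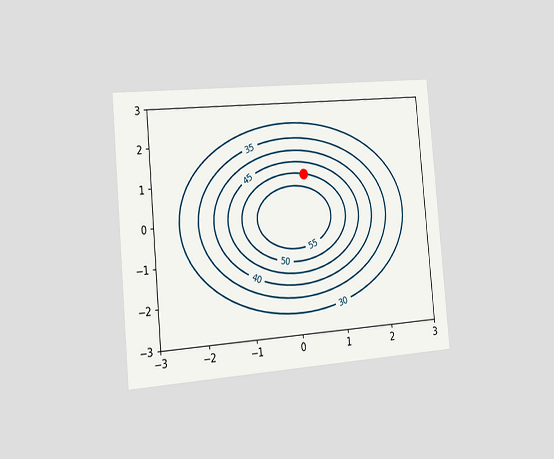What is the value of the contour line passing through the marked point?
The chart is tilted about 5° counter-clockwise and viewed slightly from the left. The marked point sits on the contour labelled 50.

50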